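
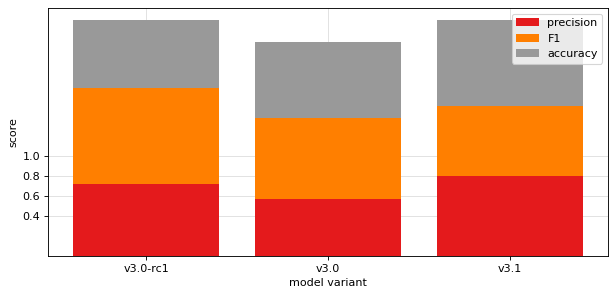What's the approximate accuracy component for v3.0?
≈ 0.8

accuracy top ≈ 2.2, bottom ≈ 1.4; segment ≈ 0.8.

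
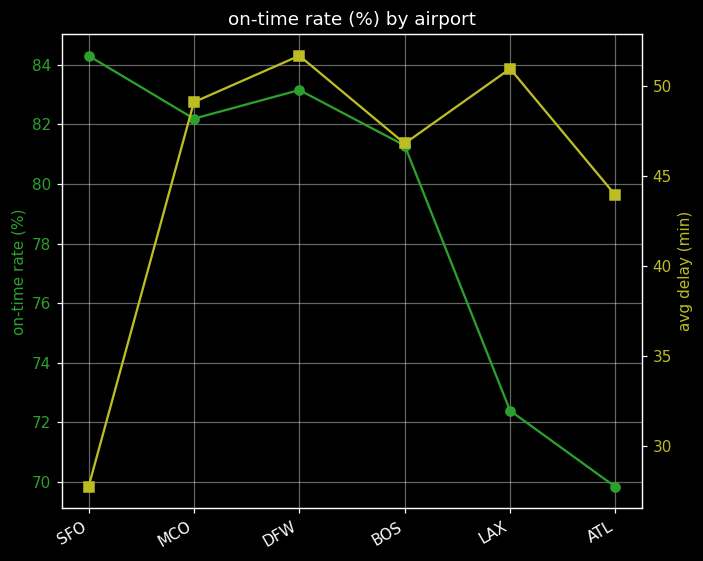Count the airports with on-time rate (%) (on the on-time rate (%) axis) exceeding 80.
Above 80: SFO, MCO, DFW, BOS.

4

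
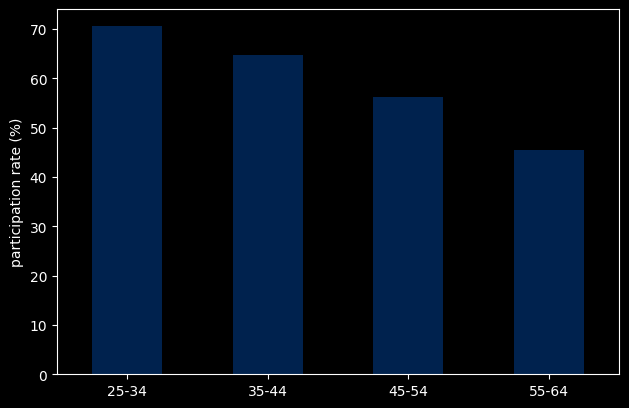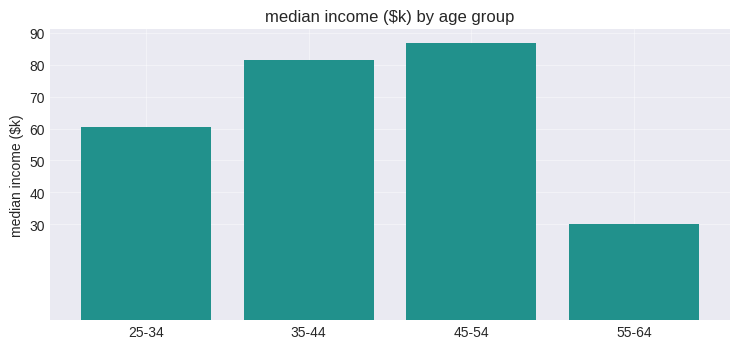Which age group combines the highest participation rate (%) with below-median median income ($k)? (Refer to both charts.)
Chart 2 median median income ($k) ≈ 70; below-median age groups: 25-34, 55-64. Among those, 25-34 has the highest participation rate (%) (≈ 70).

25-34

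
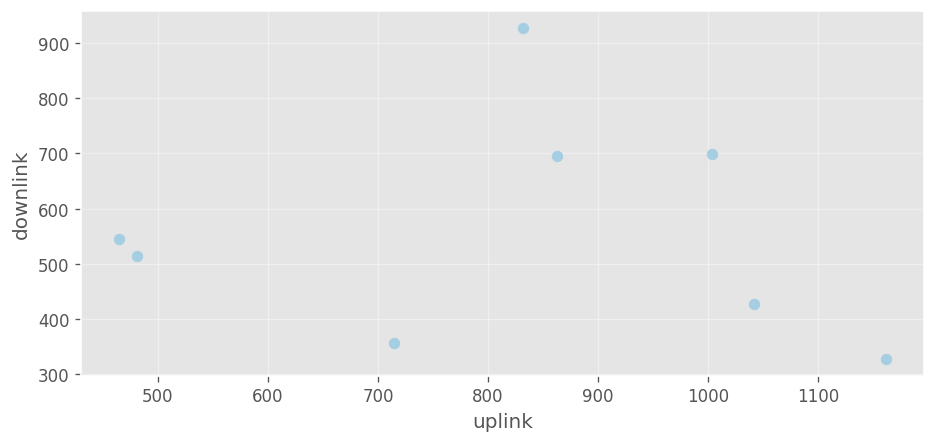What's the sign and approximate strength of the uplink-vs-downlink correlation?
no clear correlation

Points are roughly uncorrelated; weak (|r| ≈ 0.1).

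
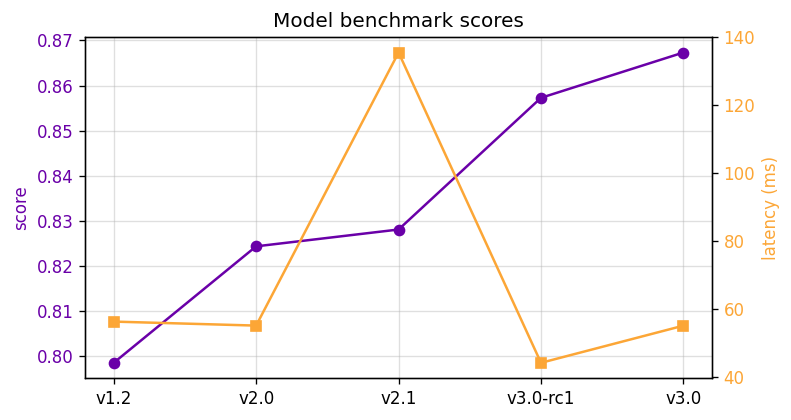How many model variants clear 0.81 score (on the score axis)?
4

Above 0.81: v2.0, v2.1, v3.0-rc1, v3.0.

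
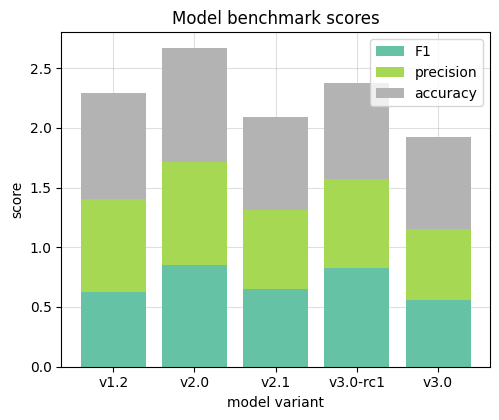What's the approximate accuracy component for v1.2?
≈ 1.0

accuracy top ≈ 2.5, bottom ≈ 1.5; segment ≈ 1.0.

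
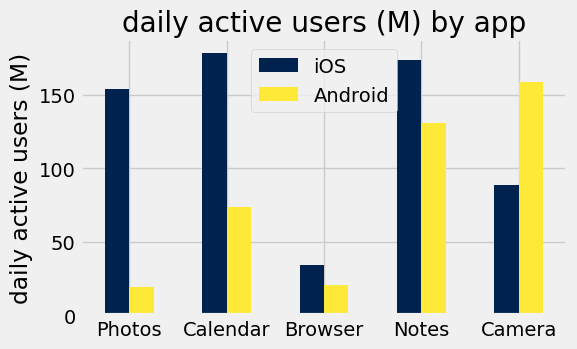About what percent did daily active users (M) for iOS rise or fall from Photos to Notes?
Photos ≈ 160, Notes ≈ 180; (180 − 160) / 160 ≈ +12.5%.

≈ +12.5%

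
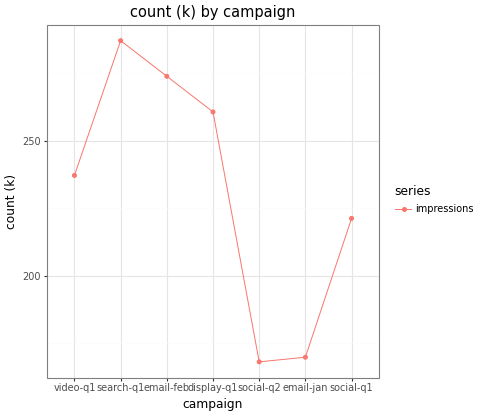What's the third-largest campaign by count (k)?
Top 4: search-q1 ≈ 290, email-feb ≈ 270, display-q1 ≈ 260, video-q1 ≈ 240.

display-q1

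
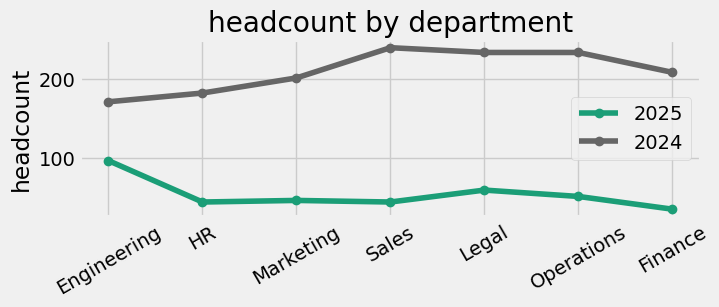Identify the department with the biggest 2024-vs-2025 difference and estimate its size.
Sales: 2024 ≈ 240, 2025 ≈ 40 → gap ≈ 200. Next-largest (Operations) is only ≈ 180.

Sales, ≈ 200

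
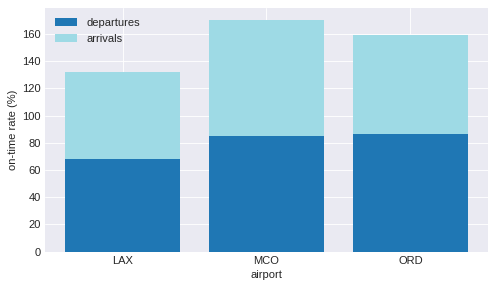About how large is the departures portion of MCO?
≈ 80

departures top ≈ 80, bottom ≈ 0; segment ≈ 80.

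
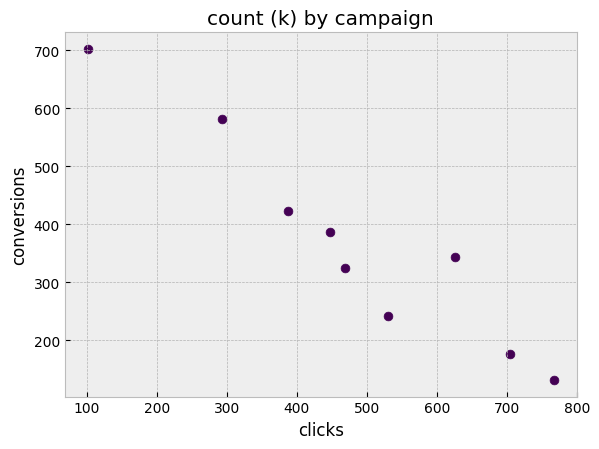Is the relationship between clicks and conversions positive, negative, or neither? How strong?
Points are negatively correlated; strong (|r| ≈ 1.0).

negative, strong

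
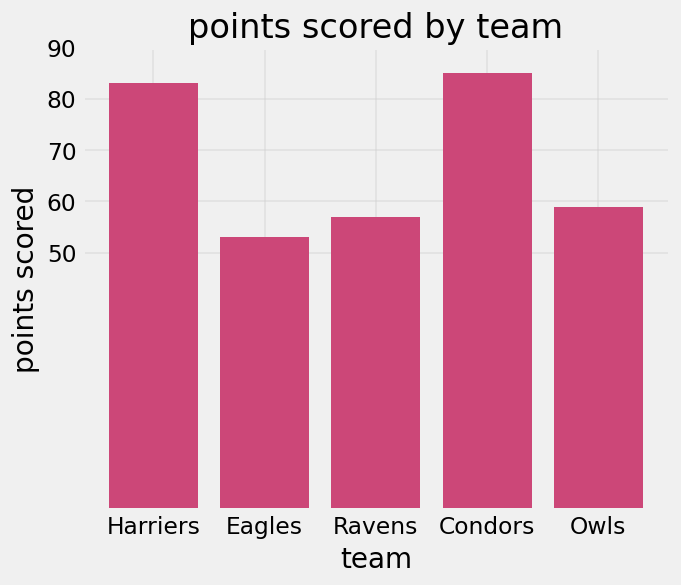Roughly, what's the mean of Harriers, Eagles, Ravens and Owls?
(80 + 50 + 60 + 60) / 4 ≈ 62.

≈ 62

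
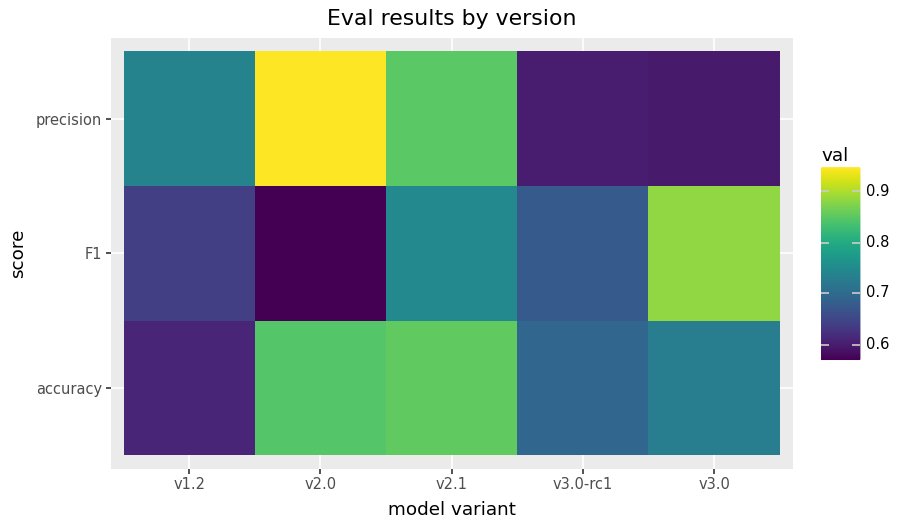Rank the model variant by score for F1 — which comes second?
Top 3 for F1: v3.0 ≈ 0.90, v2.1 ≈ 0.75, v3.0-rc1 ≈ 0.65.

v2.1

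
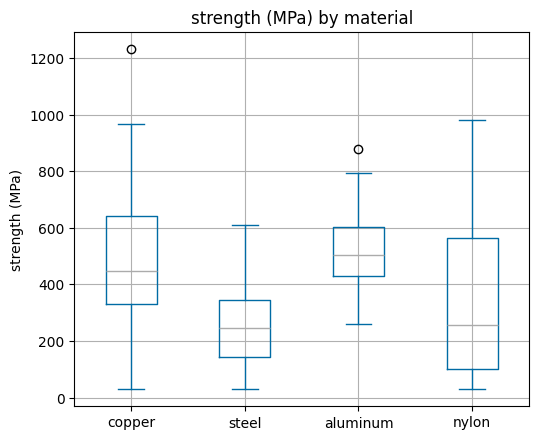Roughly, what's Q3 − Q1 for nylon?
Q3 ≈ 575, Q1 ≈ 100; IQR ≈ 475.

≈ 475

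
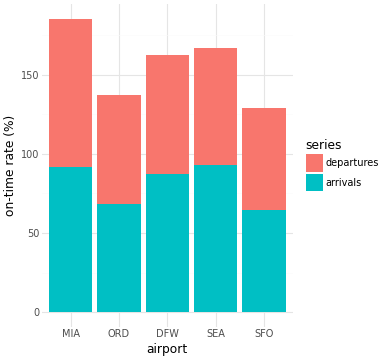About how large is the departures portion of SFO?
departures top ≈ 120, bottom ≈ 60; segment ≈ 60.

≈ 60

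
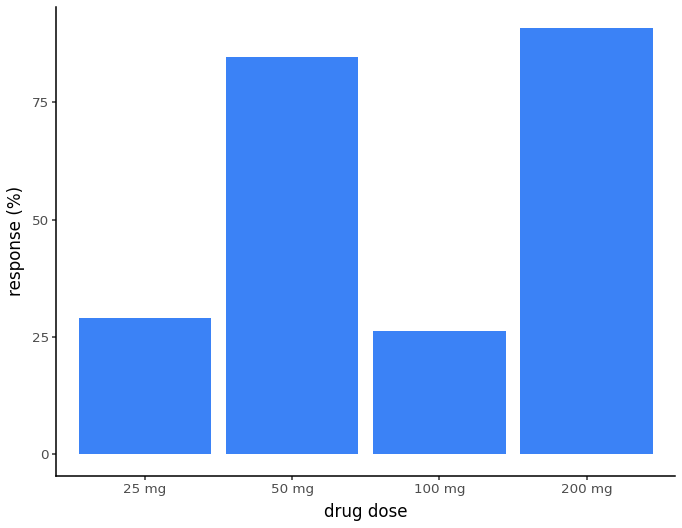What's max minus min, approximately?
Max 200 mg ≈ 90, min 100 mg ≈ 30; range ≈ 60.

≈ 60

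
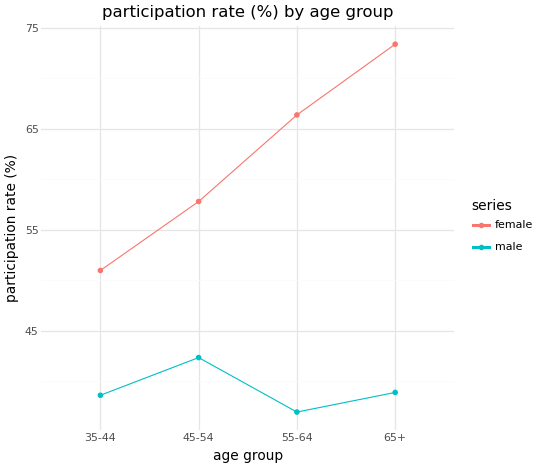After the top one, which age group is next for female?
Top 3 for female: 65+ ≈ 75, 55-64 ≈ 65, 45-54 ≈ 60.

55-64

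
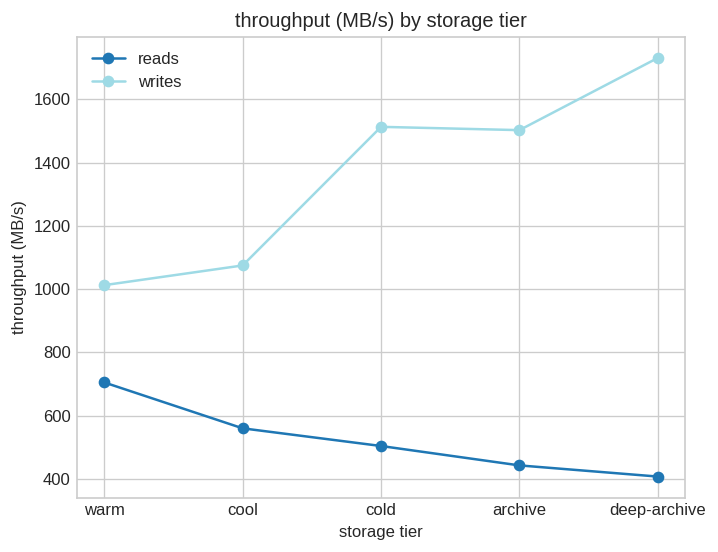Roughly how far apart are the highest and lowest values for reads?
Max warm ≈ 800, min deep-archive ≈ 400; range ≈ 400.

≈ 400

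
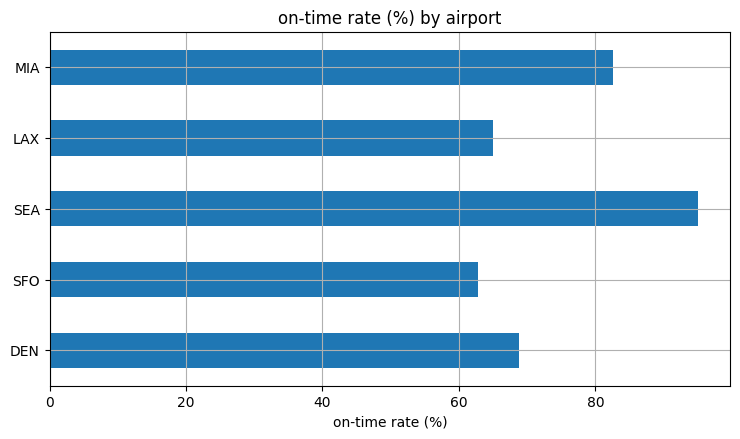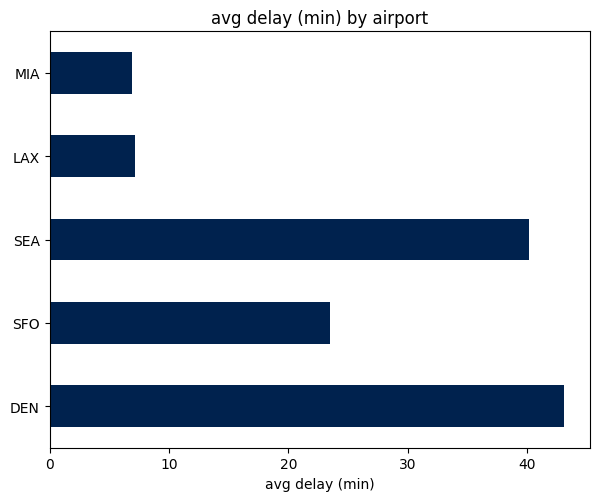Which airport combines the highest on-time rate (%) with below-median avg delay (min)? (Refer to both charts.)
Chart 2 median avg delay (min) ≈ 25; below-median airports: LAX, MIA. Among those, MIA has the highest on-time rate (%) (≈ 80).

MIA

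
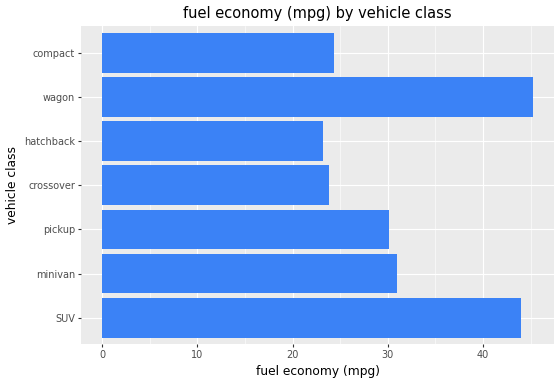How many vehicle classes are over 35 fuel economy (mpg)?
Above 35: SUV, wagon.

2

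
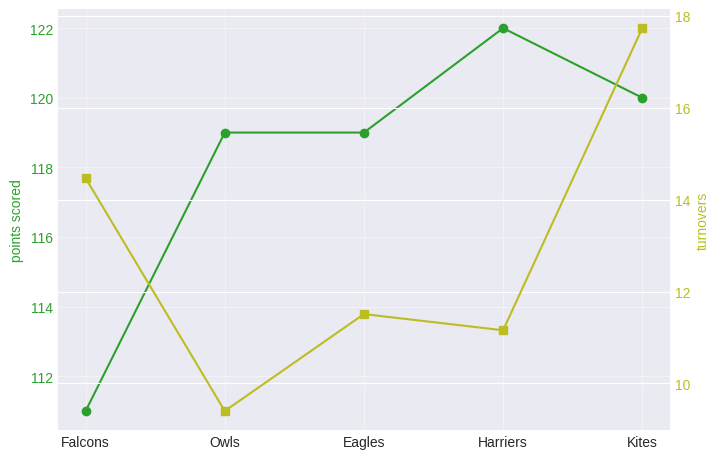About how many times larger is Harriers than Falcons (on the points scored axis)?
Harriers ≈ 122, Falcons ≈ 111; 122/111 ≈ 1.1.

≈ 1.1×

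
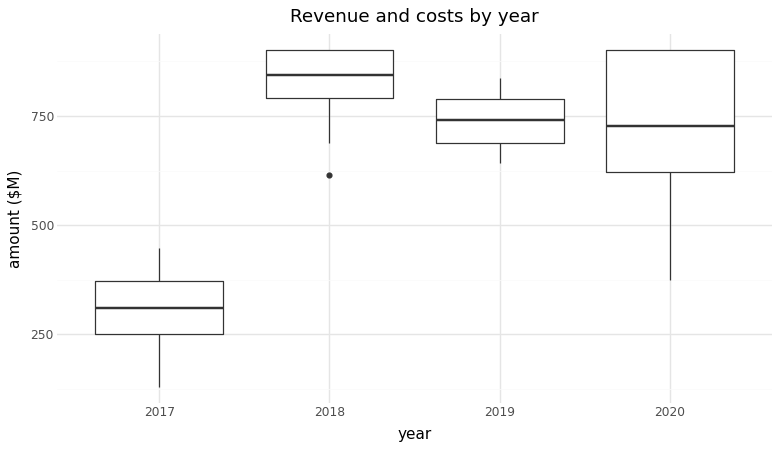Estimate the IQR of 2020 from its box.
≈ 300

Q3 ≈ 900, Q1 ≈ 600; IQR ≈ 300.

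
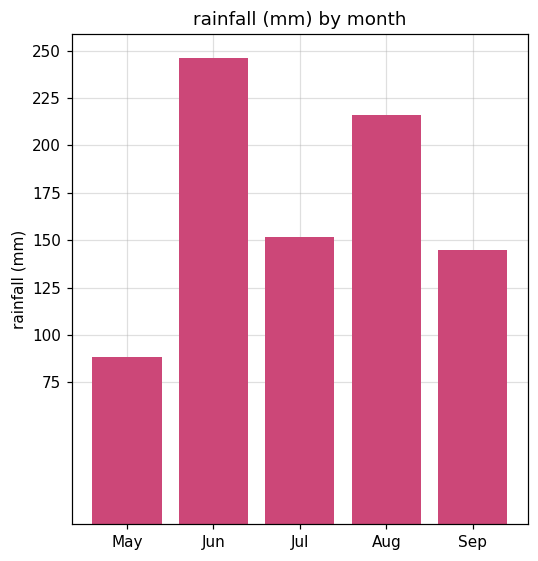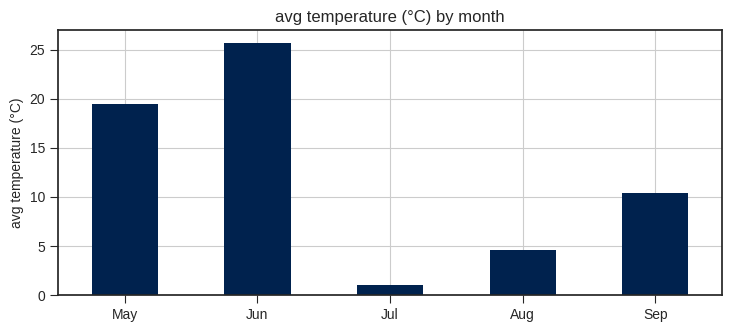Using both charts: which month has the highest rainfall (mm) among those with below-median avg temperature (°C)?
Chart 2 median avg temperature (°C) ≈ 10; below-median months: Jul, Aug. Among those, Aug has the highest rainfall (mm) (≈ 225).

Aug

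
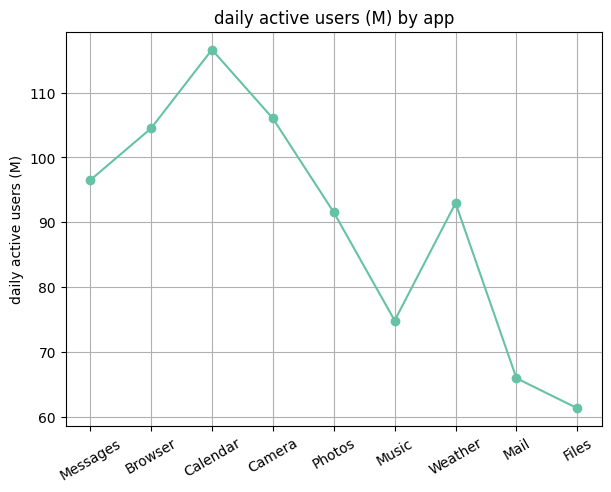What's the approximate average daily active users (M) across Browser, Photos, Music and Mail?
(105 + 90 + 75 + 65) / 4 ≈ 84.

≈ 84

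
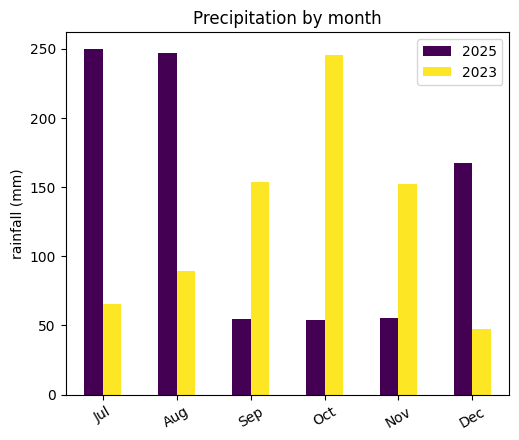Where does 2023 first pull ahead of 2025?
Aug: 2023 ≈ 100 vs 2025 ≈ 250 (not yet); Sep: 2023 ≈ 150 vs 2025 ≈ 50 (first crossover).

Sep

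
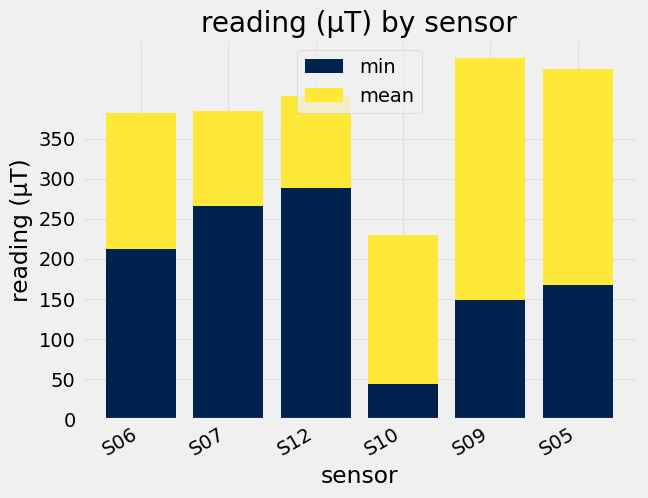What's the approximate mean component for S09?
mean top ≈ 450, bottom ≈ 150; segment ≈ 300.

≈ 300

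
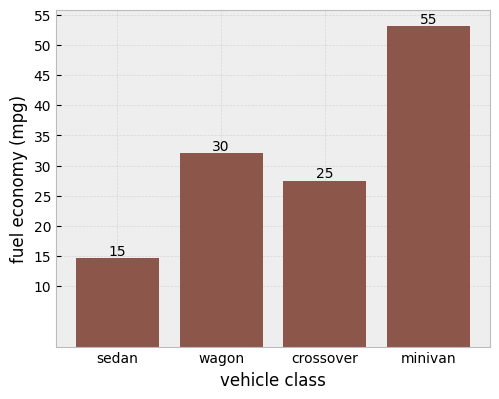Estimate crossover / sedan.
crossover ≈ 25, sedan ≈ 15; 25/15 ≈ 1.67.

≈ 1.67×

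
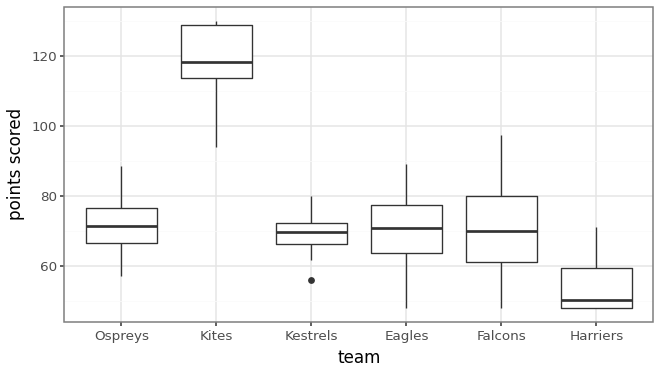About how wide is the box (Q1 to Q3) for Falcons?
Q3 ≈ 80, Q1 ≈ 60; IQR ≈ 20.

≈ 20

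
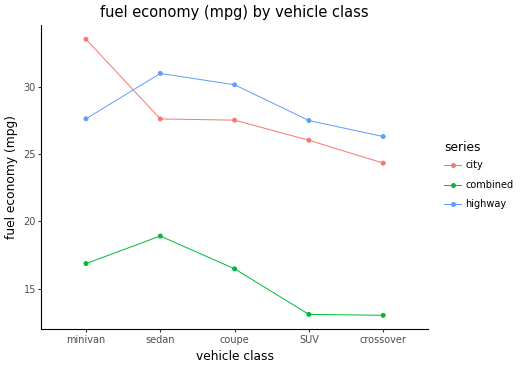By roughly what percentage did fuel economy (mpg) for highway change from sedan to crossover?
sedan ≈ 30, crossover ≈ 26; (26 − 30) / 30 ≈ -13.3%.

≈ -13.3%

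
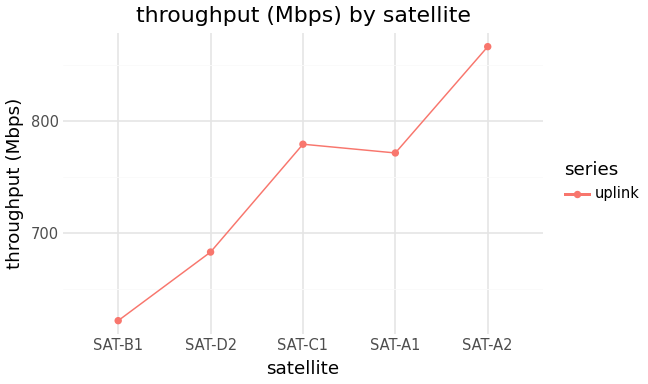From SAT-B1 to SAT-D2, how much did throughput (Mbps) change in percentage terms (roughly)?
SAT-B1 ≈ 625, SAT-D2 ≈ 675; (675 − 625) / 625 ≈ +8%.

≈ +8%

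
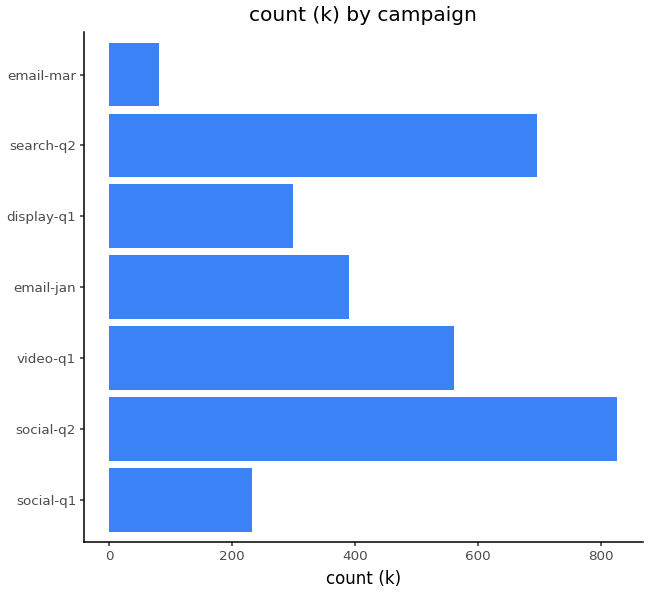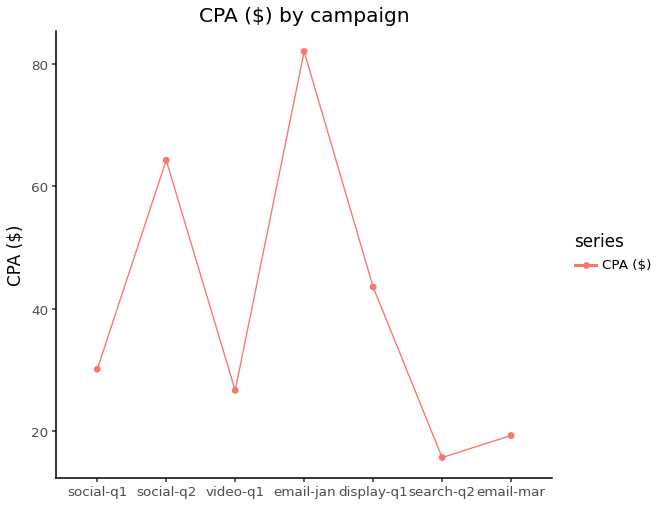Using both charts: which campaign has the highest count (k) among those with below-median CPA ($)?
search-q2

Chart 2 median CPA ($) ≈ 30; below-median campaigns: video-q1, search-q2, email-mar. Among those, search-q2 has the highest count (k) (≈ 700).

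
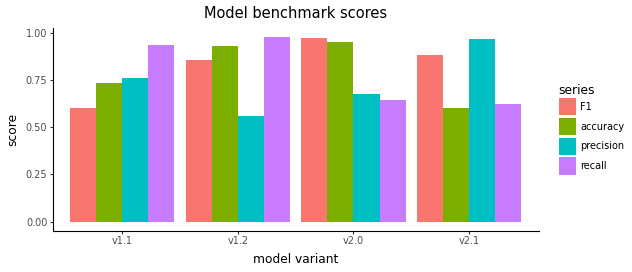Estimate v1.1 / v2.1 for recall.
v1.1 ≈ 0.9, v2.1 ≈ 0.6; 0.9/0.6 ≈ 1.5.

≈ 1.5×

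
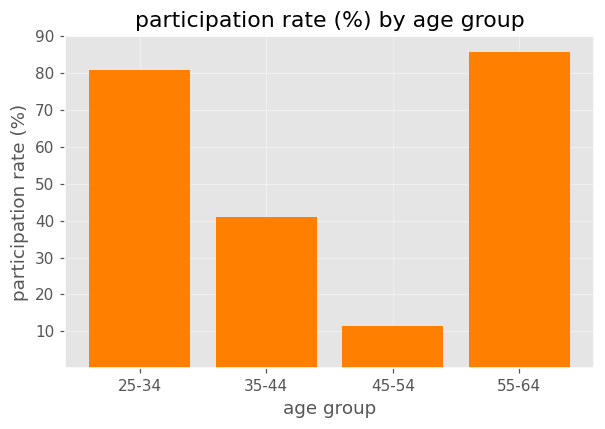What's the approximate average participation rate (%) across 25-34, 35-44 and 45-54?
(80 + 40 + 10) / 3 ≈ 43.

≈ 43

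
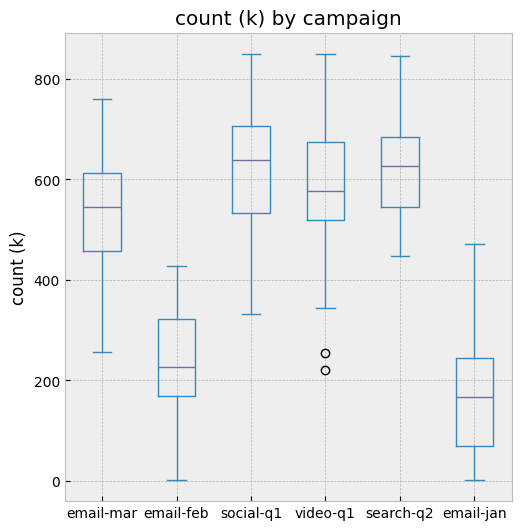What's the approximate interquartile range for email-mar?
Q3 ≈ 600, Q1 ≈ 450; IQR ≈ 150.

≈ 150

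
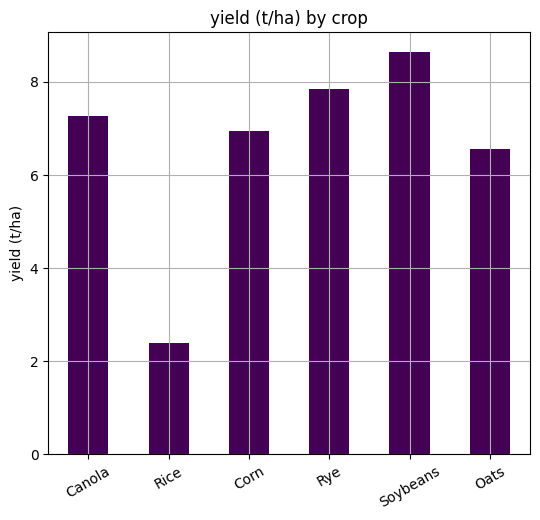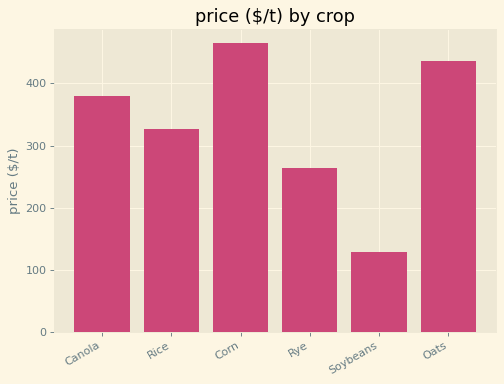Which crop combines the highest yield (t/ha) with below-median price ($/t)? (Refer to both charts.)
Soybeans

Chart 2 median price ($/t) ≈ 350; below-median crops: Rice, Rye, Soybeans. Among those, Soybeans has the highest yield (t/ha) (≈ 9).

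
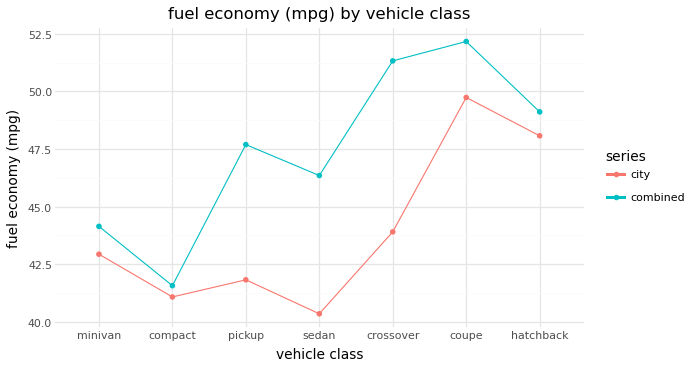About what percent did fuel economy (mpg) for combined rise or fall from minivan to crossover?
≈ +15.9%

minivan ≈ 44, crossover ≈ 51; (51 − 44) / 44 ≈ +15.9%.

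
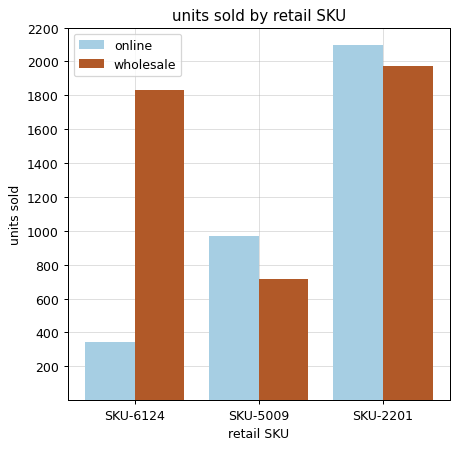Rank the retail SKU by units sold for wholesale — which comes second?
SKU-6124

Top 3 for wholesale: SKU-2201 ≈ 2000, SKU-6124 ≈ 1800, SKU-5009 ≈ 800.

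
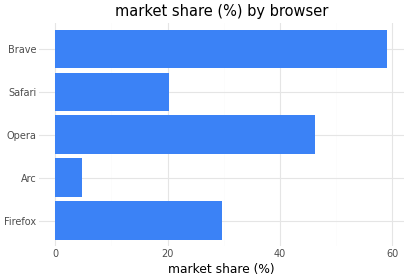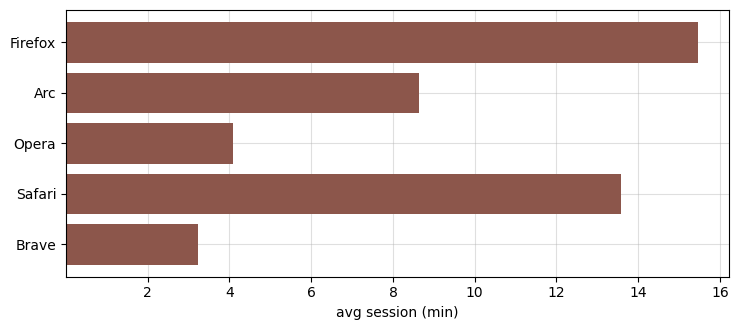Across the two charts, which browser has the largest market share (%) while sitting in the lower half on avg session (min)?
Chart 2 median avg session (min) ≈ 8; below-median browsers: Opera, Brave. Among those, Brave has the highest market share (%) (≈ 60).

Brave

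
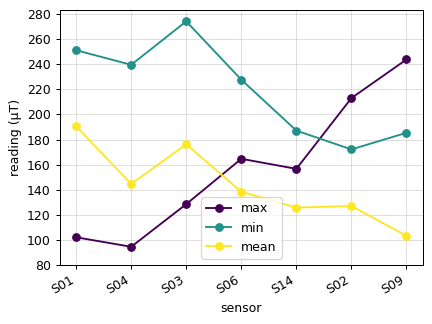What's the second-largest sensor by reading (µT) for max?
Top 3 for max: S09 ≈ 240, S02 ≈ 220, S06 ≈ 160.

S02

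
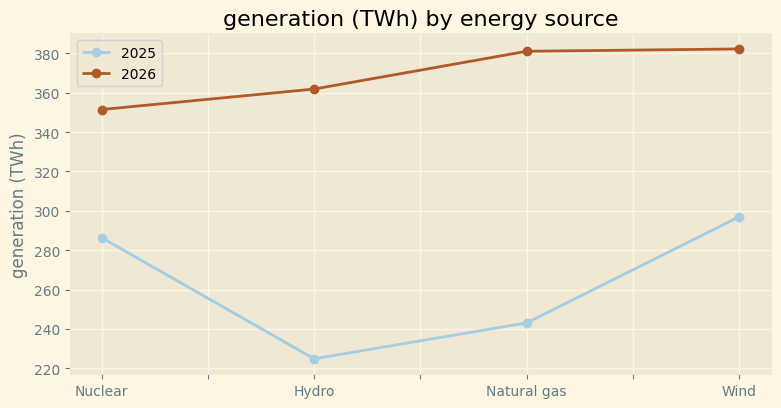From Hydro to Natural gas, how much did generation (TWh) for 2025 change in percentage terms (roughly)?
≈ +9.1%

Hydro ≈ 220, Natural gas ≈ 240; (240 − 220) / 220 ≈ +9.1%.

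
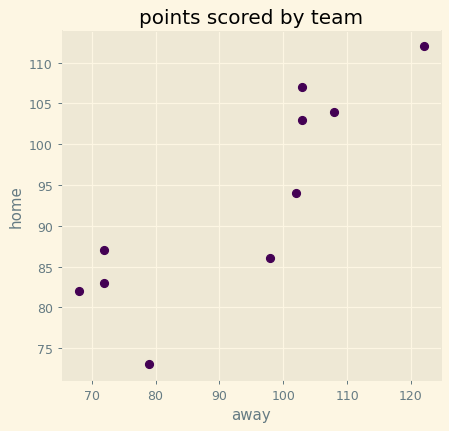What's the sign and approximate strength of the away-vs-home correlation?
Points are positively correlated; strong (|r| ≈ 0.9).

positive, strong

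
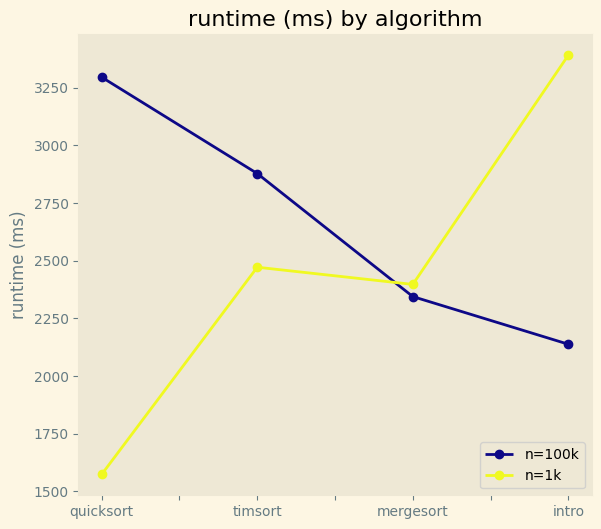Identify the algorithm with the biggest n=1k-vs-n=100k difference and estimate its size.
quicksort, ≈ 1600 ms

quicksort: n=1k ≈ 1600, n=100k ≈ 3200 → gap ≈ 1600. Next-largest (intro) is only ≈ 1200.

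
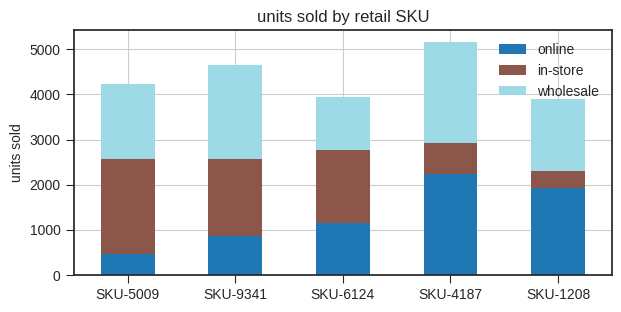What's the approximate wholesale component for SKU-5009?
wholesale top ≈ 4000, bottom ≈ 2500; segment ≈ 1500.

≈ 1500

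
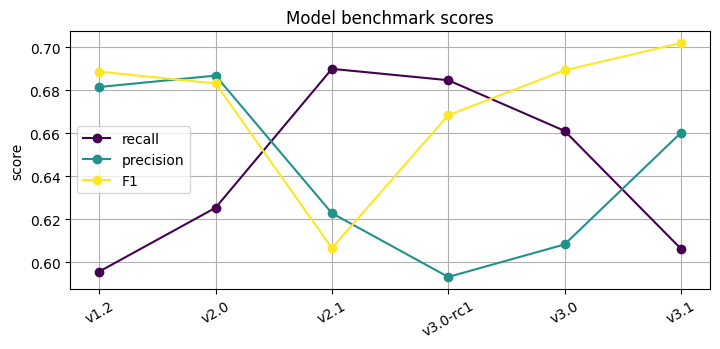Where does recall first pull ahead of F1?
v2.1

v2.0: recall ≈ 0.63 vs F1 ≈ 0.68 (not yet); v2.1: recall ≈ 0.69 vs F1 ≈ 0.61 (first crossover).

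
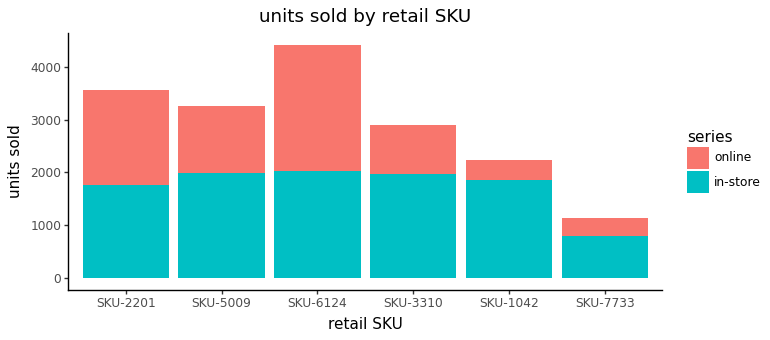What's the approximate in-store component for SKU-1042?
in-store top ≈ 2000, bottom ≈ 0; segment ≈ 2000.

≈ 2000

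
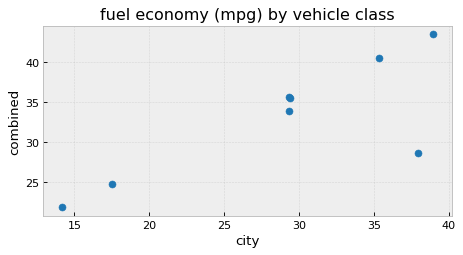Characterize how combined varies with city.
Points are positively correlated; strong (|r| ≈ 0.8).

positive, strong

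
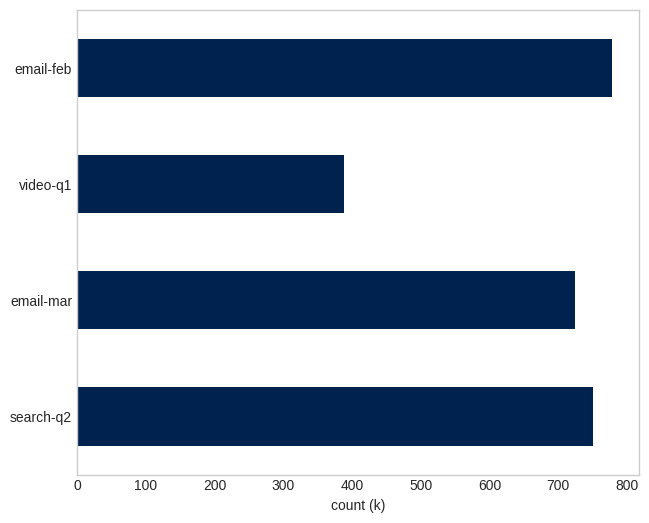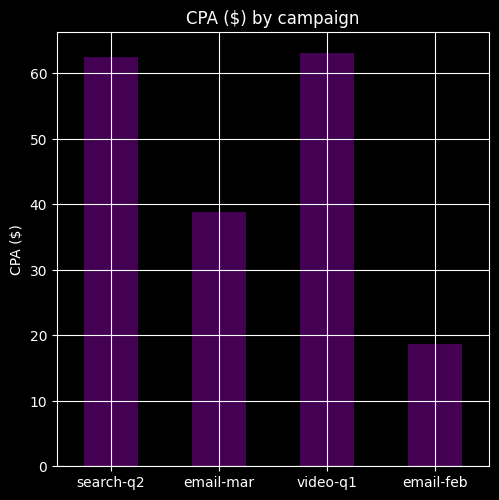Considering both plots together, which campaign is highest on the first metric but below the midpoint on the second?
email-feb

Chart 2 median CPA ($) ≈ 50; below-median campaigns: email-mar, email-feb. Among those, email-feb has the highest count (k) (≈ 800).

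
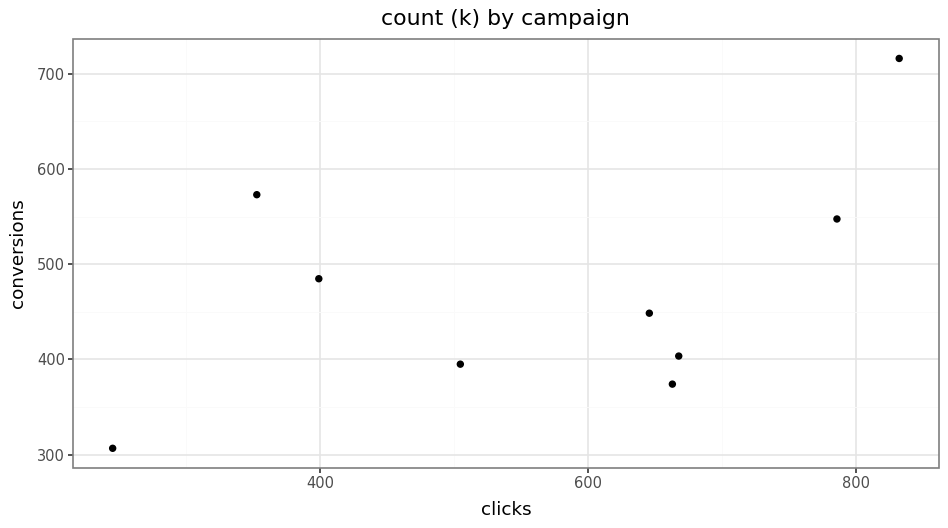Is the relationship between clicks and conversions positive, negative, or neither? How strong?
Points are positively correlated; moderate (|r| ≈ 0.5).

positive, moderate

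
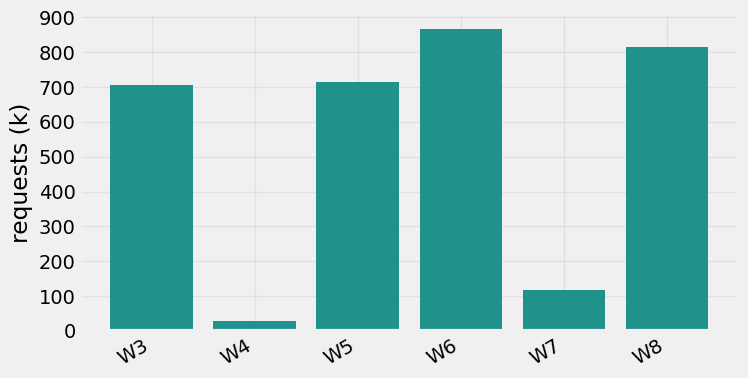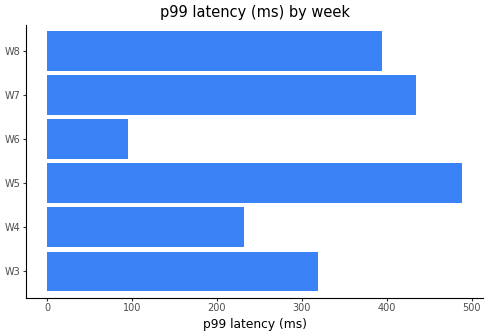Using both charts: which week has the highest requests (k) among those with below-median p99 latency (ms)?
W6

Chart 2 median p99 latency (ms) ≈ 350; below-median weeks: W3, W4, W6. Among those, W6 has the highest requests (k) (≈ 900).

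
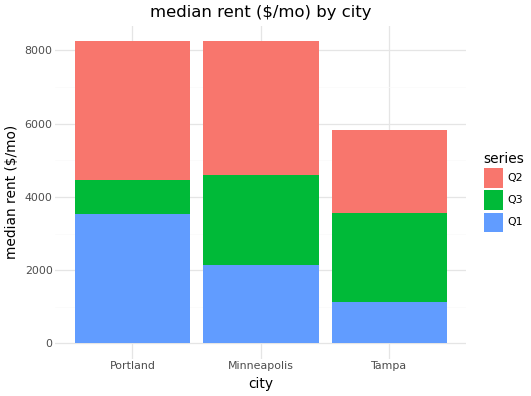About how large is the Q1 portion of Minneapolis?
≈ 2000

Q1 top ≈ 2000, bottom ≈ 0; segment ≈ 2000.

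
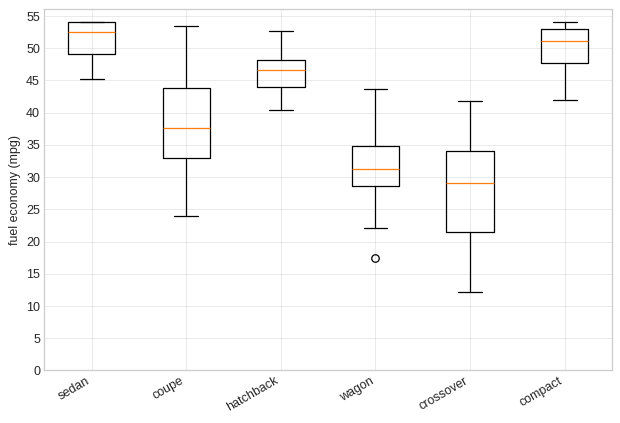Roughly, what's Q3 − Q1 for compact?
Q3 ≈ 55, Q1 ≈ 50; IQR ≈ 5.

≈ 5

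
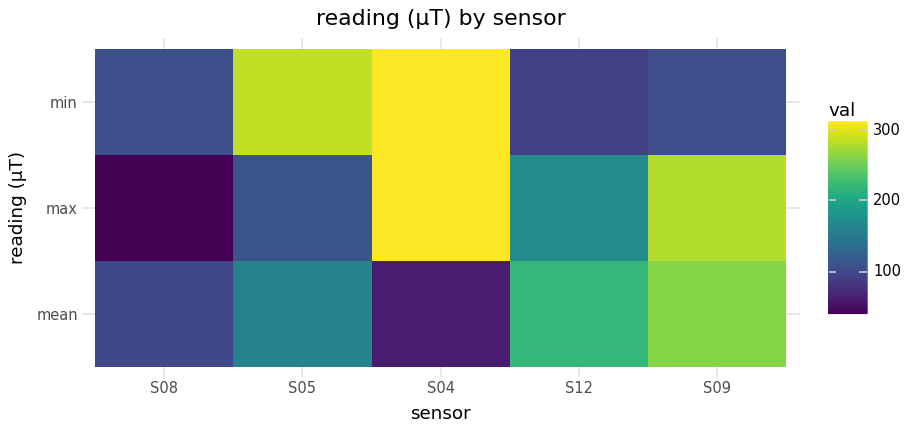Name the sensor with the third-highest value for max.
S12

Top 4 for max: S04 ≈ 300, S09 ≈ 275, S12 ≈ 175, S05 ≈ 100.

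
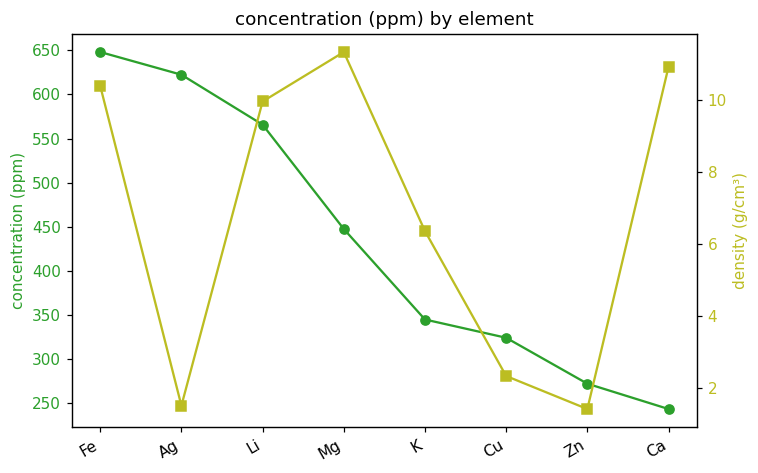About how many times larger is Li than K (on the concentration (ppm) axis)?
≈ 1.57×

Li ≈ 550, K ≈ 350; 550/350 ≈ 1.57.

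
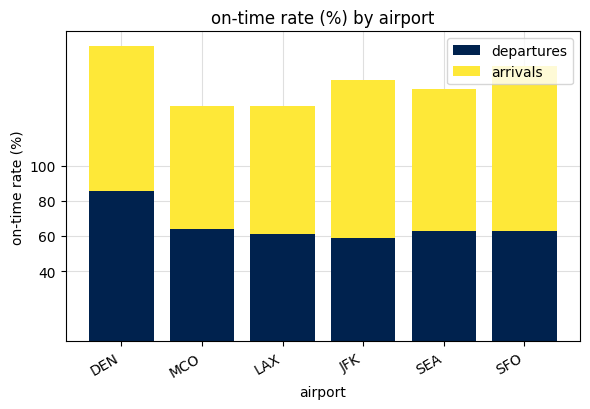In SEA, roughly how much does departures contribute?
≈ 60

departures top ≈ 60, bottom ≈ 0; segment ≈ 60.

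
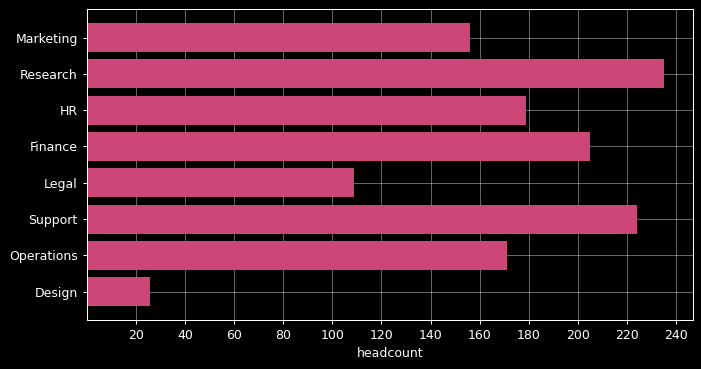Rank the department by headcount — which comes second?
Support

Top 3: Research ≈ 240, Support ≈ 220, Finance ≈ 200.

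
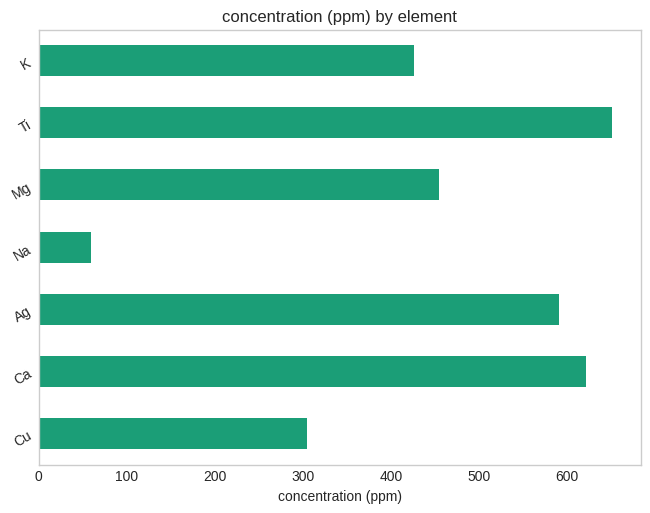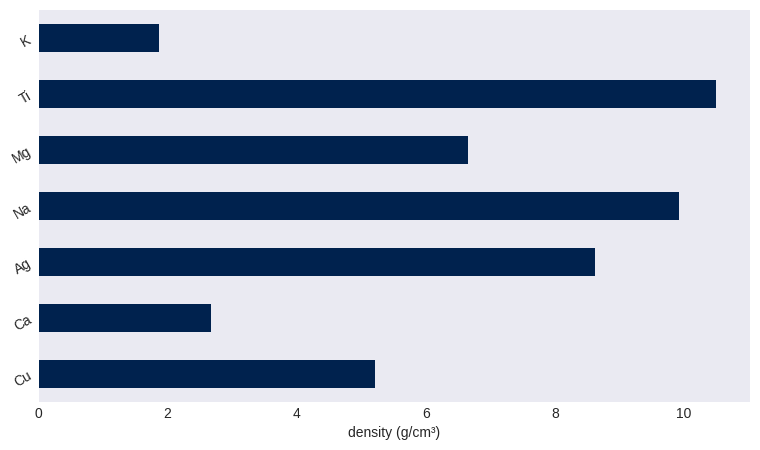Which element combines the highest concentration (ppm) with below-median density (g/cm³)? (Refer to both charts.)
Chart 2 median density (g/cm³) ≈ 7; below-median elements: Cu, Ca, K. Among those, Ca has the highest concentration (ppm) (≈ 600).

Ca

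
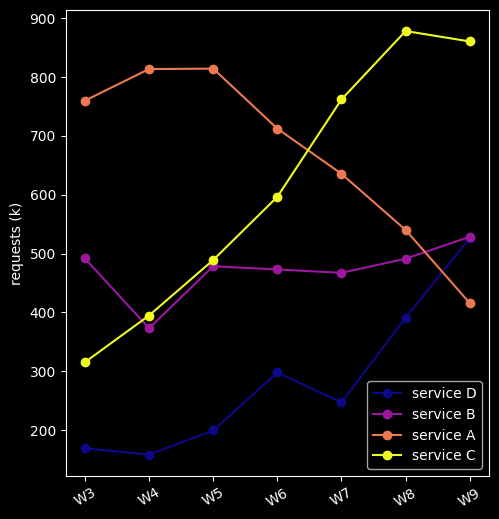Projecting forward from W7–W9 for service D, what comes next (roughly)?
≈ 650

Last three: 200, 400, 500 → slope ≈ 150/step → next ≈ 650.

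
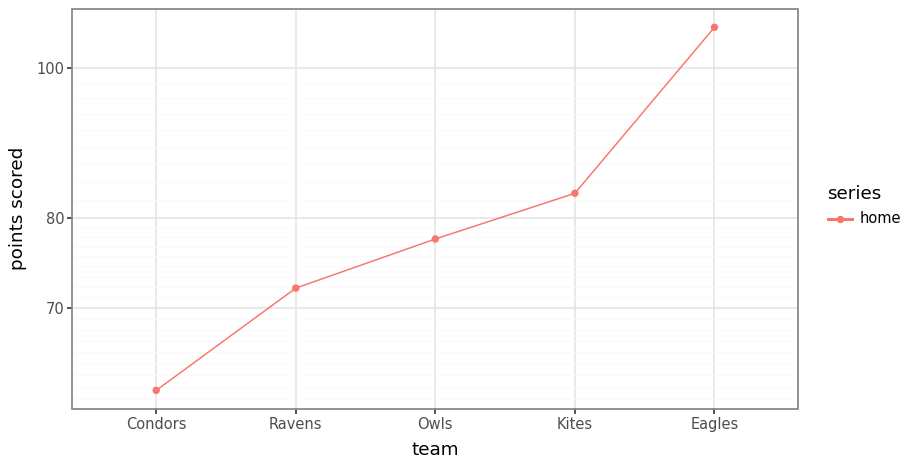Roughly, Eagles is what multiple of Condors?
≈ 1.75×

Eagles ≈ 105, Condors ≈ 60; 105/60 ≈ 1.75.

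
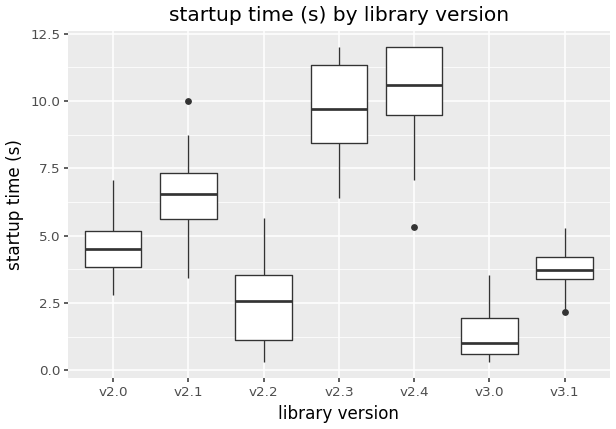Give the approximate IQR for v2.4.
≈ 3

Q3 ≈ 12, Q1 ≈ 9; IQR ≈ 3.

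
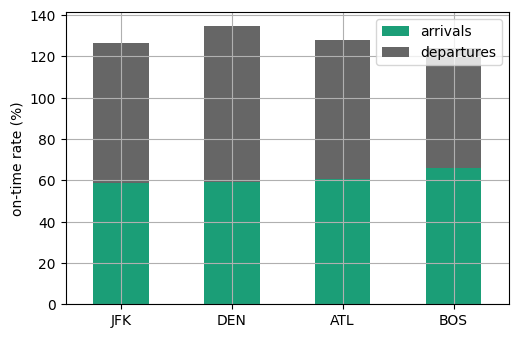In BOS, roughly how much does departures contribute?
departures top ≈ 120, bottom ≈ 60; segment ≈ 60.

≈ 60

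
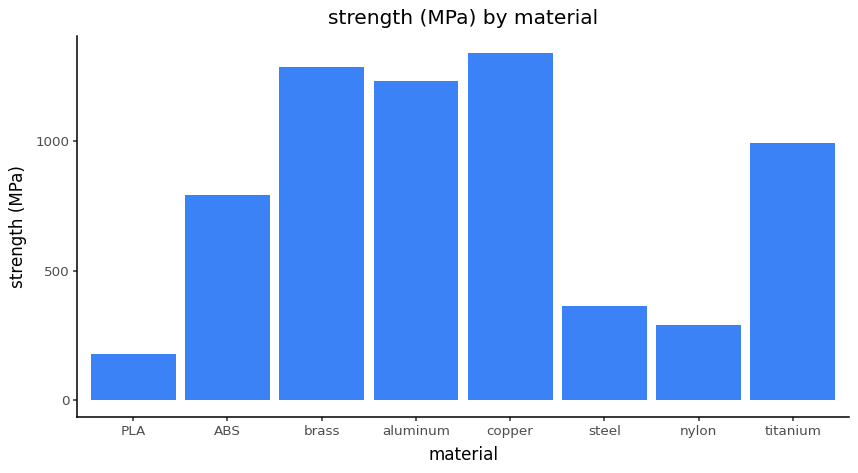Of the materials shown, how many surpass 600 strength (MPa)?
5

Above 600: ABS, brass, aluminum, copper, titanium.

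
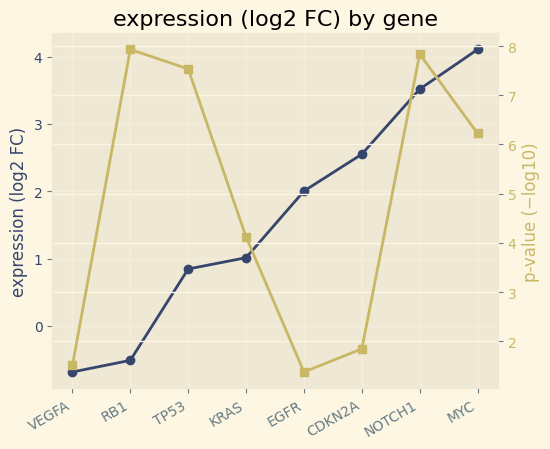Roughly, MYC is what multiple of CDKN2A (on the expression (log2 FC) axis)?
MYC ≈ 4.0, CDKN2A ≈ 2.5; 4.0/2.5 ≈ 1.6.

≈ 1.6×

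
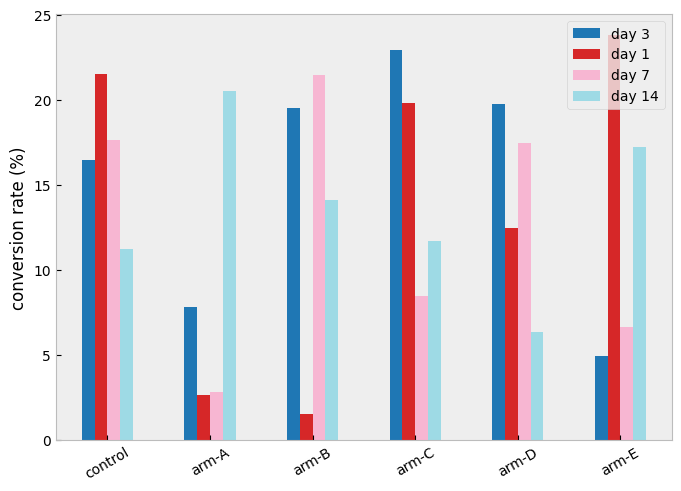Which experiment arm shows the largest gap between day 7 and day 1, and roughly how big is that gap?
arm-B, ≈ 20 %

arm-B: day 7 ≈ 22, day 1 ≈ 2 → gap ≈ 20. Next-largest (arm-E) is only ≈ 18.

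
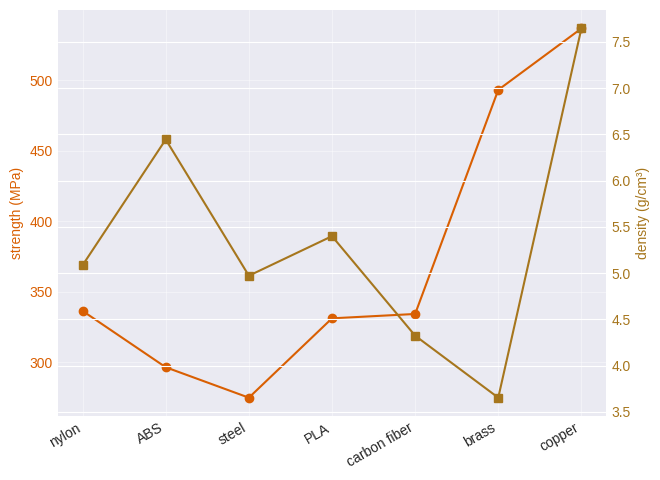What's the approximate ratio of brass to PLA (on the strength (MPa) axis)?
≈ 1.54×

brass ≈ 500, PLA ≈ 325; 500/325 ≈ 1.54.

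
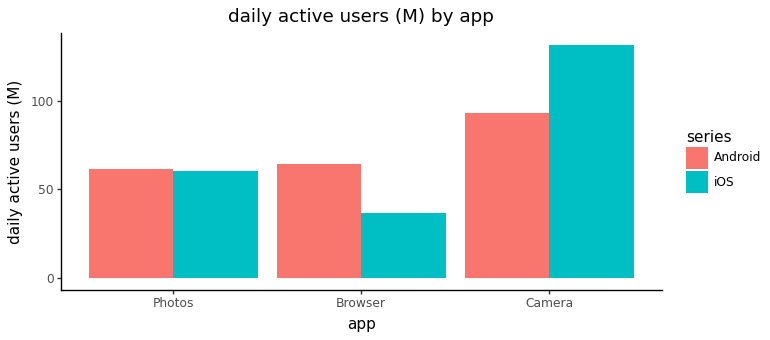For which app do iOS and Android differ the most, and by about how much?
Camera: iOS ≈ 140, Android ≈ 100 → gap ≈ 40. Next-largest (Browser) is only ≈ 20.

Camera, ≈ 40 M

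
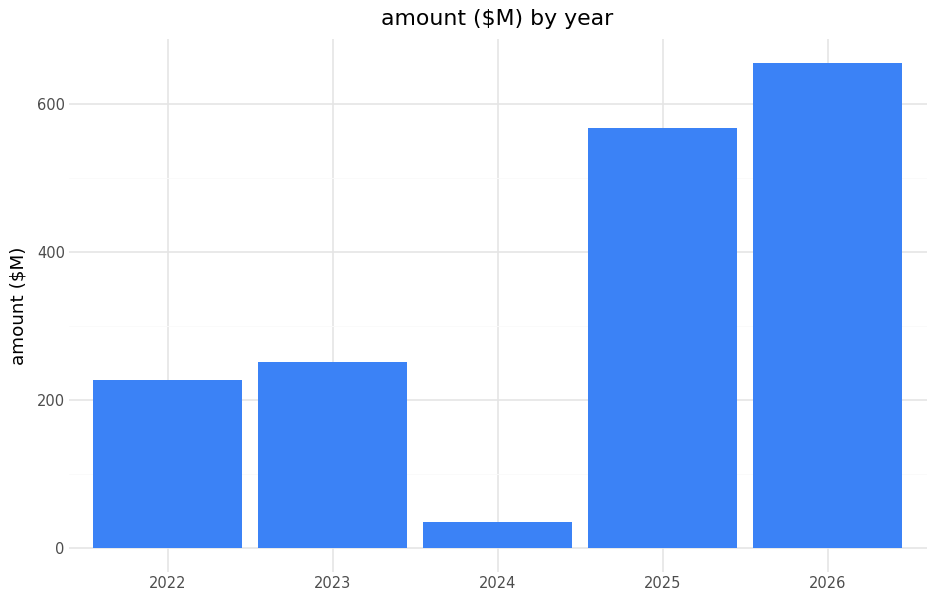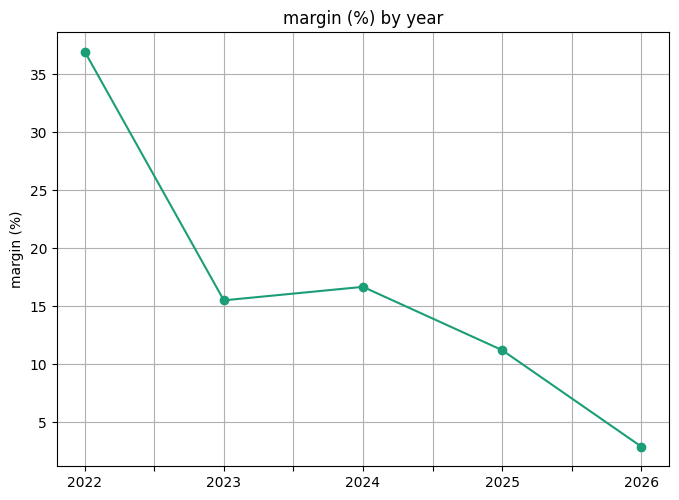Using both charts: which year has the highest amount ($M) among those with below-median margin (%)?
Chart 2 median margin (%) ≈ 15; below-median years: 2025, 2026. Among those, 2026 has the highest amount ($M) (≈ 700).

2026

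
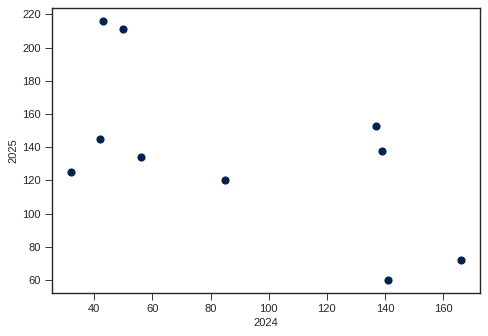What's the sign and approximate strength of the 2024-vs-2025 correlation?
negative, moderate

Points are negatively correlated; moderate (|r| ≈ 0.6).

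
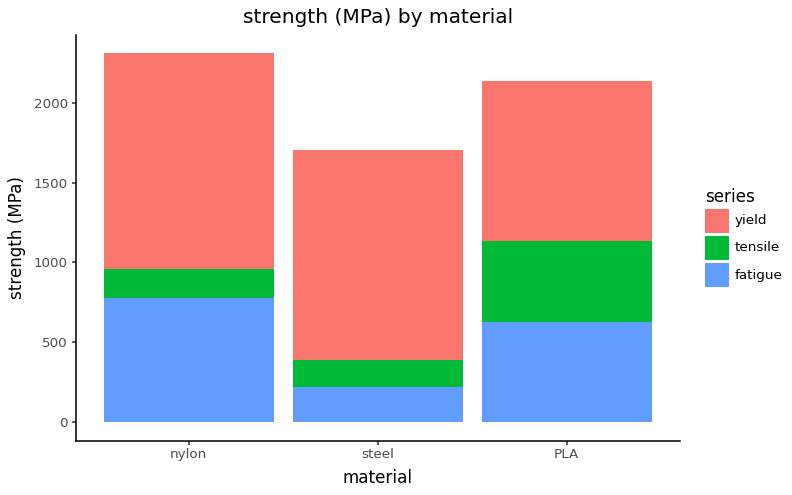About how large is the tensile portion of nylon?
tensile top ≈ 1000, bottom ≈ 800; segment ≈ 200.

≈ 200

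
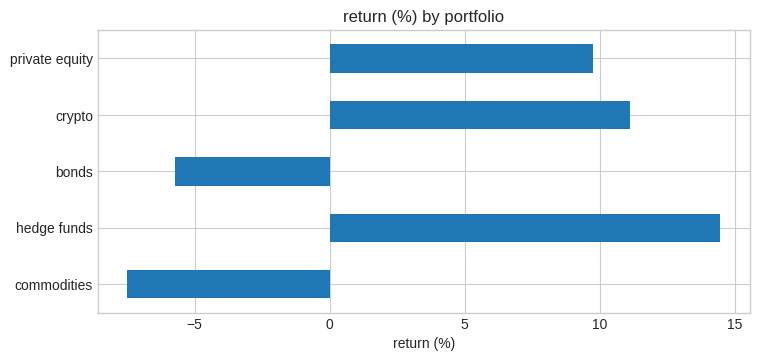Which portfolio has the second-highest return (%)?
crypto

Top 3: hedge funds ≈ 14, crypto ≈ 12, private equity ≈ 10.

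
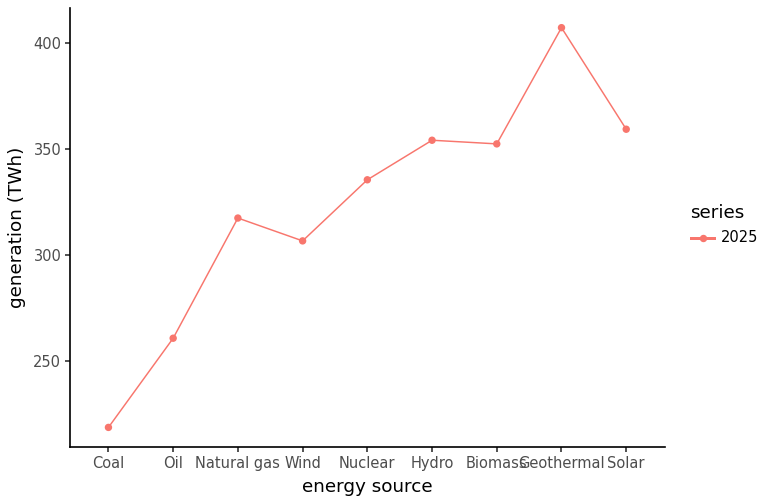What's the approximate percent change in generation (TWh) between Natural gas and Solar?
≈ +12.5%

Natural gas ≈ 320, Solar ≈ 360; (360 − 320) / 320 ≈ +12.5%.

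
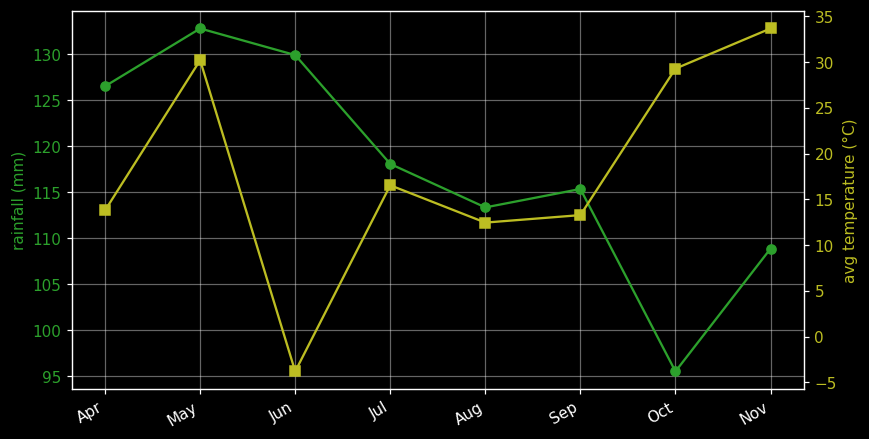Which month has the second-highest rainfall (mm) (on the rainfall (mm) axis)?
Jun

Top 3 (on the rainfall (mm) axis): May ≈ 135, Jun ≈ 130, Apr ≈ 125.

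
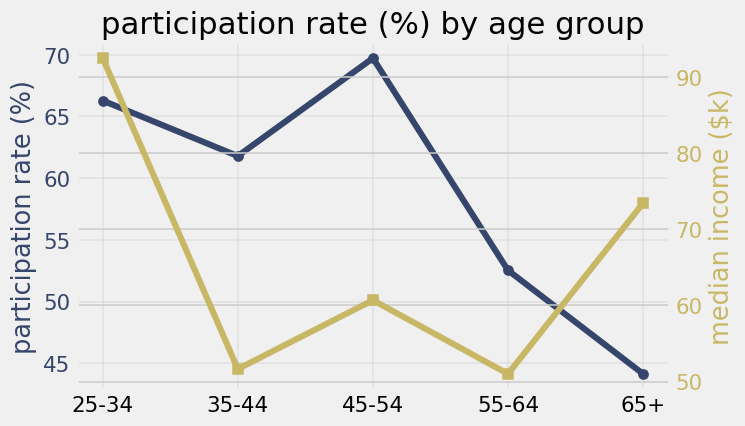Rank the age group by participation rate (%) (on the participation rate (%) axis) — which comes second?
Top 3 (on the participation rate (%) axis): 45-54 ≈ 70, 25-34 ≈ 65, 35-44 ≈ 60.

25-34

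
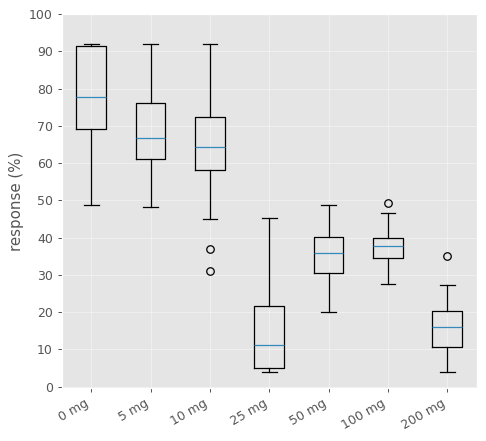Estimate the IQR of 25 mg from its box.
Q3 ≈ 20, Q1 ≈ 0; IQR ≈ 20.

≈ 20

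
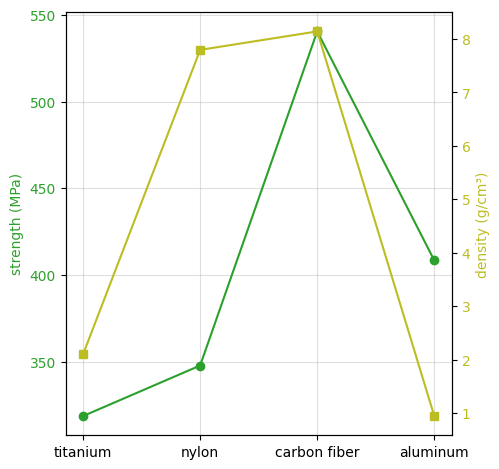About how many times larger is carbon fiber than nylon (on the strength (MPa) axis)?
carbon fiber ≈ 540, nylon ≈ 340; 540/340 ≈ 1.59.

≈ 1.59×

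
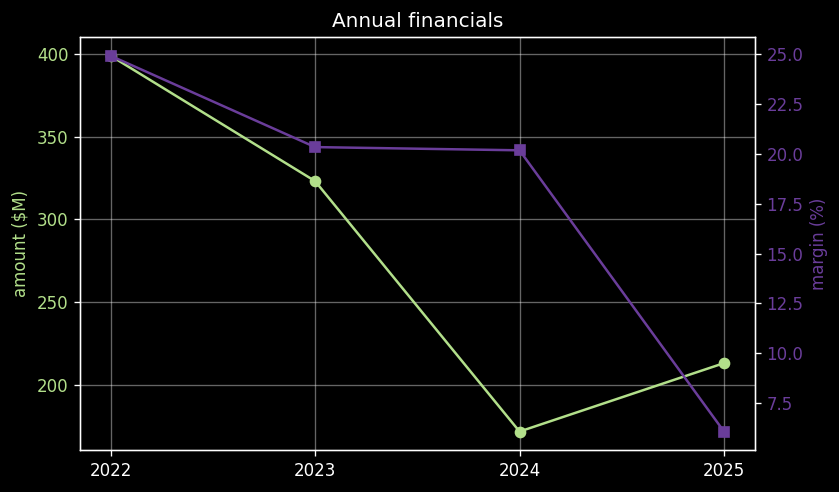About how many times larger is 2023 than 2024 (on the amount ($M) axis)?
≈ 1.78×

2023 ≈ 320, 2024 ≈ 180; 320/180 ≈ 1.78.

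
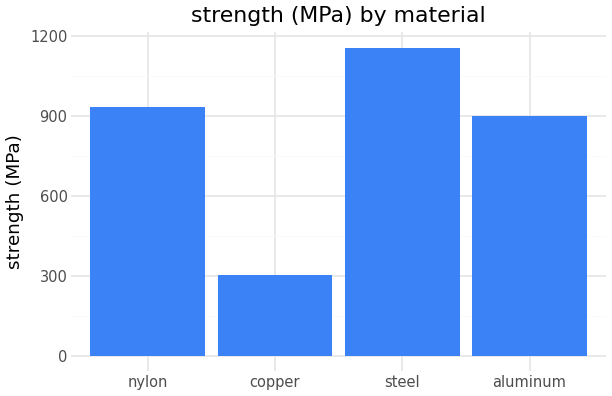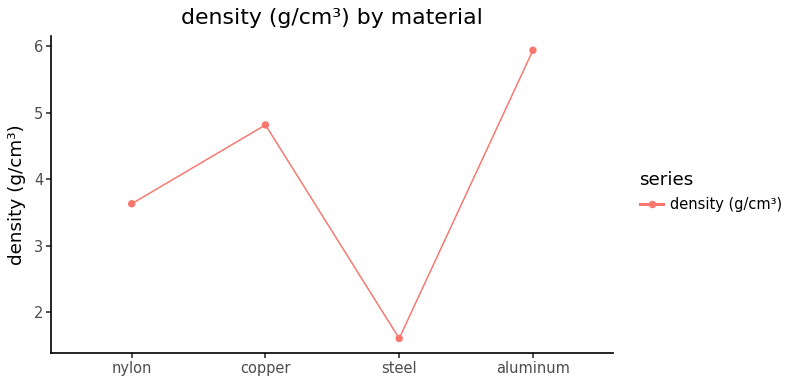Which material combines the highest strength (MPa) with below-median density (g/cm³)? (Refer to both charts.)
steel

Chart 2 median density (g/cm³) ≈ 4; below-median materials: nylon, steel. Among those, steel has the highest strength (MPa) (≈ 1200).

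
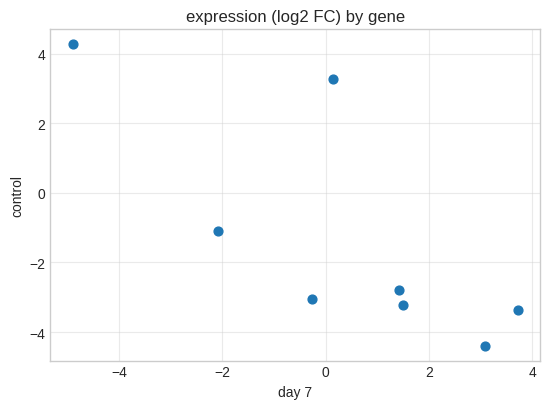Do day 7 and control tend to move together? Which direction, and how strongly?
Points are negatively correlated; strong (|r| ≈ 0.8).

negative, strong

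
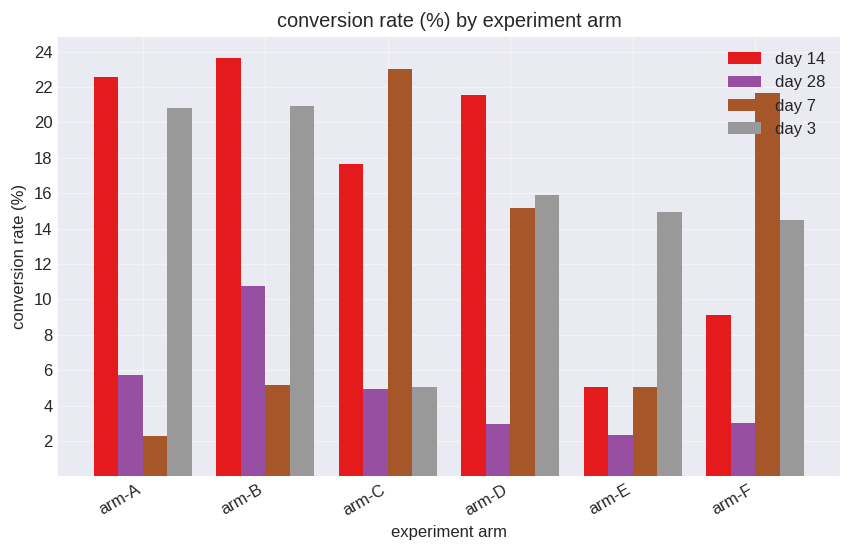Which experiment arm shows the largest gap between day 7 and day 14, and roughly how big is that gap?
arm-A, ≈ 20 %

arm-A: day 7 ≈ 2, day 14 ≈ 22 → gap ≈ 20. Next-largest (arm-B) is only ≈ 18.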